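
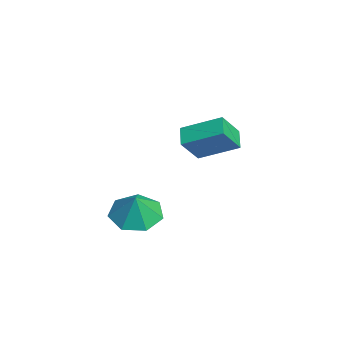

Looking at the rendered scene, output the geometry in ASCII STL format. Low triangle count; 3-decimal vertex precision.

solid 
facet normal -0.434 0.047 -0.900
outer loop
vertex 2.248 -0.901 -1.633
vertex 1.484 -1.155 -1.278
vertex 1.795 -0.339 -1.385
endloop
endfacet
facet normal 0.802 0.508 0.314
outer loop
vertex 2.248 -0.901 -1.633
vertex 1.795 -0.339 -1.385
vertex 1.936 -1.205 -0.342
endloop
endfacet
facet normal -0.434 0.048 -0.899
outer loop
vertex 1.795 -0.339 -1.385
vertex 1.484 -1.155 -1.278
vertex 1.108 -0.391 -1.056
endloop
endfacet
facet normal 0.231 0.764 0.603
outer loop
vertex 1.795 -0.339 -1.385
vertex 1.108 -0.391 -1.056
vertex 1.936 -1.205 -0.342
endloop
endfacet
facet normal -0.435 0.048 -0.899
outer loop
vertex 1.108 -0.391 -1.056
vertex 1.484 -1.155 -1.278
vertex 0.704 -1.019 -0.894
endloop
endfacet
facet normal -0.317 0.423 0.849
outer loop
vertex 1.108 -0.391 -1.056
vertex 0.704 -1.019 -0.894
vertex 1.936 -1.205 -0.342
endloop
endfacet
facet normal -0.435 0.047 -0.899
outer loop
vertex 0.704 -1.019 -0.894
vertex 1.484 -1.155 -1.278
vertex 0.888 -1.749 -1.021
endloop
endfacet
facet normal -0.427 -0.258 0.866
outer loop
vertex 0.704 -1.019 -0.894
vertex 0.888 -1.749 -1.021
vertex 1.936 -1.205 -0.342
endloop
endfacet
facet normal -0.434 0.047 -0.899
outer loop
vertex 0.888 -1.749 -1.021
vertex 1.484 -1.155 -1.278
vertex 1.52 -2.032 -1.341
endloop
endfacet
facet normal -0.018 -0.766 0.642
outer loop
vertex 0.888 -1.749 -1.021
vertex 1.52 -2.032 -1.341
vertex 1.936 -1.205 -0.342
endloop
endfacet
facet normal -0.434 0.047 -0.900
outer loop
vertex 1.52 -2.032 -1.341
vertex 1.484 -1.155 -1.278
vertex 2.126 -1.655 -1.614
endloop
endfacet
facet normal 0.603 -0.720 0.345
outer loop
vertex 1.52 -2.032 -1.341
vertex 2.126 -1.655 -1.614
vertex 1.936 -1.205 -0.342
endloop
endfacet
facet normal -0.434 0.048 -0.900
outer loop
vertex 2.126 -1.655 -1.614
vertex 1.484 -1.155 -1.278
vertex 2.248 -0.901 -1.633
endloop
endfacet
facet normal 0.968 -0.152 0.198
outer loop
vertex 2.126 -1.655 -1.614
vertex 2.248 -0.901 -1.633
vertex 1.936 -1.205 -0.342
endloop
endfacet
facet normal -0.381 0.519 -0.765
outer loop
vertex -3.071 1.274 -0.627
vertex -2.604 2.603 0.043
vertex -2.353 1.22 -1.021
endloop
endfacet
facet normal -0.300 -0.852 -0.429
outer loop
vertex -1.896 0.597 -0.103
vertex -3.071 1.274 -0.627
vertex -2.353 1.22 -1.021
endloop
endfacet
facet normal -0.381 0.519 -0.765
outer loop
vertex -2.353 1.22 -1.021
vertex -2.604 2.603 0.043
vertex -1.886 2.549 -0.351
endloop
endfacet
facet normal 0.875 -0.065 -0.480
outer loop
vertex -1.886 2.549 -0.351
vertex -1.896 0.597 -0.103
vertex -2.353 1.22 -1.021
endloop
endfacet
facet normal -0.875 0.065 0.480
outer loop
vertex -3.071 1.274 -0.627
vertex -2.147 1.98 0.961
vertex -2.604 2.603 0.043
endloop
endfacet
facet normal -0.300 -0.852 -0.429
outer loop
vertex -2.614 0.651 0.291
vertex -3.071 1.274 -0.627
vertex -1.896 0.597 -0.103
endloop
endfacet
facet normal -0.875 0.065 0.480
outer loop
vertex -2.614 0.651 0.291
vertex -2.147 1.98 0.961
vertex -3.071 1.274 -0.627
endloop
endfacet
facet normal 0.300 0.852 0.429
outer loop
vertex -2.604 2.603 0.043
vertex -2.147 1.98 0.961
vertex -1.886 2.549 -0.351
endloop
endfacet
facet normal 0.875 -0.065 -0.480
outer loop
vertex -1.429 1.926 0.567
vertex -1.896 0.597 -0.103
vertex -1.886 2.549 -0.351
endloop
endfacet
facet normal 0.300 0.852 0.429
outer loop
vertex -1.886 2.549 -0.351
vertex -2.147 1.98 0.961
vertex -1.429 1.926 0.567
endloop
endfacet
facet normal 0.381 -0.519 0.765
outer loop
vertex -1.429 1.926 0.567
vertex -2.614 0.651 0.291
vertex -1.896 0.597 -0.103
endloop
endfacet
facet normal 0.381 -0.519 0.765
outer loop
vertex -2.147 1.98 0.961
vertex -2.614 0.651 0.291
vertex -1.429 1.926 0.567
endloop
endfacet

endsolid


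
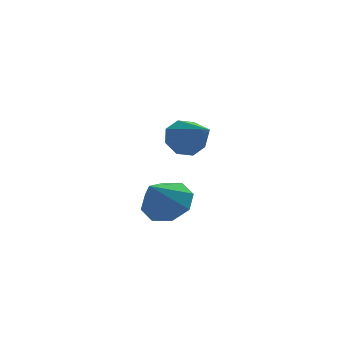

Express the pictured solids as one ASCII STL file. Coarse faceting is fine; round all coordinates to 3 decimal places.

solid 
facet normal 0.458 0.512 -0.727
outer loop
vertex -1.139 -1.993 -3.47
vertex -1.778 -2.473 -4.211
vertex -1.84 -1.565 -3.611
endloop
endfacet
facet normal 0.014 0.334 0.943
outer loop
vertex -1.139 -1.993 -3.47
vertex -1.84 -1.565 -3.611
vertex -2.562 -3.347 -2.969
endloop
endfacet
facet normal 0.459 0.511 -0.726
outer loop
vertex -1.84 -1.565 -3.611
vertex -1.778 -2.473 -4.211
vertex -2.505 -1.668 -4.104
endloop
endfacet
facet normal -0.571 0.473 0.671
outer loop
vertex -1.84 -1.565 -3.611
vertex -2.505 -1.668 -4.104
vertex -2.562 -3.347 -2.969
endloop
endfacet
facet normal 0.459 0.511 -0.726
outer loop
vertex -2.505 -1.668 -4.104
vertex -1.778 -2.473 -4.211
vertex -2.744 -2.243 -4.66
endloop
endfacet
facet normal -0.958 0.183 0.222
outer loop
vertex -2.505 -1.668 -4.104
vertex -2.744 -2.243 -4.66
vertex -2.562 -3.347 -2.969
endloop
endfacet
facet normal 0.459 0.512 -0.726
outer loop
vertex -2.744 -2.243 -4.66
vertex -1.778 -2.473 -4.211
vertex -2.417 -2.952 -4.953
endloop
endfacet
facet normal -0.920 -0.366 -0.140
outer loop
vertex -2.744 -2.243 -4.66
vertex -2.417 -2.952 -4.953
vertex -2.562 -3.347 -2.969
endloop
endfacet
facet normal 0.460 0.512 -0.726
outer loop
vertex -2.417 -2.952 -4.953
vertex -1.778 -2.473 -4.211
vertex -1.715 -3.381 -4.811
endloop
endfacet
facet normal -0.480 -0.853 -0.205
outer loop
vertex -2.417 -2.952 -4.953
vertex -1.715 -3.381 -4.811
vertex -2.562 -3.347 -2.969
endloop
endfacet
facet normal 0.459 0.512 -0.726
outer loop
vertex -1.715 -3.381 -4.811
vertex -1.778 -2.473 -4.211
vertex -1.05 -3.277 -4.318
endloop
endfacet
facet normal 0.106 -0.992 0.067
outer loop
vertex -1.715 -3.381 -4.811
vertex -1.05 -3.277 -4.318
vertex -2.562 -3.347 -2.969
endloop
endfacet
facet normal 0.459 0.512 -0.726
outer loop
vertex -1.05 -3.277 -4.318
vertex -1.778 -2.473 -4.211
vertex -0.811 -2.702 -3.762
endloop
endfacet
facet normal 0.492 -0.702 0.515
outer loop
vertex -1.05 -3.277 -4.318
vertex -0.811 -2.702 -3.762
vertex -2.562 -3.347 -2.969
endloop
endfacet
facet normal 0.459 0.511 -0.727
outer loop
vertex -0.811 -2.702 -3.762
vertex -1.778 -2.473 -4.211
vertex -1.139 -1.993 -3.47
endloop
endfacet
facet normal 0.454 -0.152 0.878
outer loop
vertex -0.811 -2.702 -3.762
vertex -1.139 -1.993 -3.47
vertex -2.562 -3.347 -2.969
endloop
endfacet
facet normal -0.320 0.807 -0.496
outer loop
vertex 0.443 2.538 -3.412
vertex -0.351 2.554 -2.873
vertex 0.524 2.943 -2.805
endloop
endfacet
facet normal 0.992 -0.108 -0.060
outer loop
vertex 0.443 2.538 -3.412
vertex 0.524 2.943 -2.805
vertex 0.351 0.786 -1.787
endloop
endfacet
facet normal -0.320 0.807 -0.495
outer loop
vertex 0.524 2.943 -2.805
vertex -0.351 2.554 -2.873
vertex 0.092 3.12 -2.237
endloop
endfacet
facet normal 0.809 0.197 0.554
outer loop
vertex 0.524 2.943 -2.805
vertex 0.092 3.12 -2.237
vertex 0.351 0.786 -1.787
endloop
endfacet
facet normal -0.319 0.807 -0.496
outer loop
vertex 0.092 3.12 -2.237
vertex -0.351 2.554 -2.873
vertex -0.599 2.966 -2.043
endloop
endfacet
facet normal 0.221 0.208 0.953
outer loop
vertex 0.092 3.12 -2.237
vertex -0.599 2.966 -2.043
vertex 0.351 0.786 -1.787
endloop
endfacet
facet normal -0.321 0.807 -0.496
outer loop
vertex -0.599 2.966 -2.043
vertex -0.351 2.554 -2.873
vertex -1.145 2.57 -2.334
endloop
endfacet
facet normal -0.424 -0.079 0.902
outer loop
vertex -0.599 2.966 -2.043
vertex -1.145 2.57 -2.334
vertex 0.351 0.786 -1.787
endloop
endfacet
facet normal -0.321 0.807 -0.496
outer loop
vertex -1.145 2.57 -2.334
vertex -0.351 2.554 -2.873
vertex -1.226 2.164 -2.942
endloop
endfacet
facet normal -0.752 -0.498 0.433
outer loop
vertex -1.145 2.57 -2.334
vertex -1.226 2.164 -2.942
vertex 0.351 0.786 -1.787
endloop
endfacet
facet normal -0.321 0.807 -0.496
outer loop
vertex -1.226 2.164 -2.942
vertex -0.351 2.554 -2.873
vertex -0.794 1.987 -3.509
endloop
endfacet
facet normal -0.568 -0.803 -0.182
outer loop
vertex -1.226 2.164 -2.942
vertex -0.794 1.987 -3.509
vertex 0.351 0.786 -1.787
endloop
endfacet
facet normal -0.321 0.807 -0.496
outer loop
vertex -0.794 1.987 -3.509
vertex -0.351 2.554 -2.873
vertex -0.102 2.142 -3.704
endloop
endfacet
facet normal 0.019 -0.814 -0.580
outer loop
vertex -0.794 1.987 -3.509
vertex -0.102 2.142 -3.704
vertex 0.351 0.786 -1.787
endloop
endfacet
facet normal -0.321 0.807 -0.496
outer loop
vertex -0.102 2.142 -3.704
vertex -0.351 2.554 -2.873
vertex 0.443 2.538 -3.412
endloop
endfacet
facet normal 0.666 -0.526 -0.529
outer loop
vertex -0.102 2.142 -3.704
vertex 0.443 2.538 -3.412
vertex 0.351 0.786 -1.787
endloop
endfacet

endsolid


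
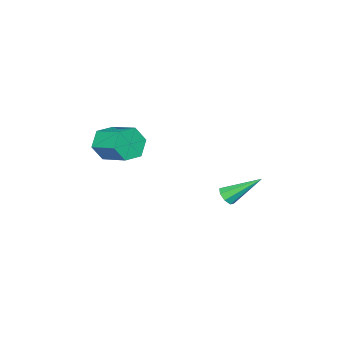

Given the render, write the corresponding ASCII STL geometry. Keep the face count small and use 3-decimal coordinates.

solid 
facet normal -0.108 -0.921 -0.375
outer loop
vertex 3.312 -3.803 0.292
vertex 2.794 -3.985 0.888
vertex 2.519 -3.67 0.194
endloop
endfacet
facet normal 0.173 0.353 -0.919
outer loop
vertex 3.312 -3.803 0.292
vertex 2.519 -3.67 0.194
vertex 3.463 -2.514 0.816
endloop
endfacet
facet normal 0.173 0.353 -0.919
outer loop
vertex 3.463 -2.514 0.816
vertex 2.519 -3.67 0.194
vertex 2.671 -2.381 0.718
endloop
endfacet
facet normal 0.108 0.921 0.374
outer loop
vertex 3.463 -2.514 0.816
vertex 2.671 -2.381 0.718
vertex 2.946 -2.695 1.412
endloop
endfacet
facet normal -0.108 -0.921 -0.375
outer loop
vertex 2.519 -3.67 0.194
vertex 2.794 -3.985 0.888
vertex 2.001 -3.852 0.79
endloop
endfacet
facet normal -0.761 0.319 -0.564
outer loop
vertex 2.519 -3.67 0.194
vertex 2.001 -3.852 0.79
vertex 2.671 -2.381 0.718
endloop
endfacet
facet normal -0.761 0.319 -0.565
outer loop
vertex 2.671 -2.381 0.718
vertex 2.001 -3.852 0.79
vertex 2.153 -2.562 1.314
endloop
endfacet
facet normal 0.108 0.921 0.374
outer loop
vertex 2.671 -2.381 0.718
vertex 2.153 -2.562 1.314
vertex 2.946 -2.695 1.412
endloop
endfacet
facet normal -0.108 -0.921 -0.374
outer loop
vertex 2.001 -3.852 0.79
vertex 2.794 -3.985 0.888
vertex 2.277 -4.166 1.484
endloop
endfacet
facet normal -0.934 -0.034 0.356
outer loop
vertex 2.001 -3.852 0.79
vertex 2.277 -4.166 1.484
vertex 2.153 -2.562 1.314
endloop
endfacet
facet normal -0.934 -0.035 0.355
outer loop
vertex 2.153 -2.562 1.314
vertex 2.277 -4.166 1.484
vertex 2.428 -2.877 2.008
endloop
endfacet
facet normal 0.108 0.921 0.375
outer loop
vertex 2.153 -2.562 1.314
vertex 2.428 -2.877 2.008
vertex 2.946 -2.695 1.412
endloop
endfacet
facet normal -0.108 -0.921 -0.374
outer loop
vertex 2.277 -4.166 1.484
vertex 2.794 -3.985 0.888
vertex 3.069 -4.299 1.582
endloop
endfacet
facet normal -0.173 -0.353 0.919
outer loop
vertex 2.277 -4.166 1.484
vertex 3.069 -4.299 1.582
vertex 2.428 -2.877 2.008
endloop
endfacet
facet normal -0.173 -0.353 0.919
outer loop
vertex 2.428 -2.877 2.008
vertex 3.069 -4.299 1.582
vertex 3.221 -3.01 2.106
endloop
endfacet
facet normal 0.108 0.921 0.375
outer loop
vertex 2.428 -2.877 2.008
vertex 3.221 -3.01 2.106
vertex 2.946 -2.695 1.412
endloop
endfacet
facet normal -0.108 -0.921 -0.374
outer loop
vertex 3.069 -4.299 1.582
vertex 2.794 -3.985 0.888
vertex 3.587 -4.118 0.986
endloop
endfacet
facet normal 0.761 -0.319 0.565
outer loop
vertex 3.069 -4.299 1.582
vertex 3.587 -4.118 0.986
vertex 3.221 -3.01 2.106
endloop
endfacet
facet normal 0.761 -0.319 0.564
outer loop
vertex 3.221 -3.01 2.106
vertex 3.587 -4.118 0.986
vertex 3.739 -2.828 1.51
endloop
endfacet
facet normal 0.108 0.921 0.375
outer loop
vertex 3.221 -3.01 2.106
vertex 3.739 -2.828 1.51
vertex 2.946 -2.695 1.412
endloop
endfacet
facet normal -0.108 -0.921 -0.375
outer loop
vertex 3.587 -4.118 0.986
vertex 2.794 -3.985 0.888
vertex 3.312 -3.803 0.292
endloop
endfacet
facet normal 0.934 0.034 -0.355
outer loop
vertex 3.587 -4.118 0.986
vertex 3.312 -3.803 0.292
vertex 3.739 -2.828 1.51
endloop
endfacet
facet normal 0.934 0.035 -0.356
outer loop
vertex 3.739 -2.828 1.51
vertex 3.312 -3.803 0.292
vertex 3.463 -2.514 0.816
endloop
endfacet
facet normal 0.108 0.921 0.374
outer loop
vertex 3.739 -2.828 1.51
vertex 3.463 -2.514 0.816
vertex 2.946 -2.695 1.412
endloop
endfacet
facet normal 0.427 -0.655 -0.623
outer loop
vertex -1.911 -1.515 -4.13
vertex -2.151 -1.889 -3.901
vertex -2.252 -1.588 -4.287
endloop
endfacet
facet normal 0.041 0.869 -0.492
outer loop
vertex -1.911 -1.515 -4.13
vertex -2.252 -1.588 -4.287
vertex -2.929 -0.691 -2.759
endloop
endfacet
facet normal 0.427 -0.656 -0.623
outer loop
vertex -2.252 -1.588 -4.287
vertex -2.151 -1.889 -3.901
vertex -2.534 -1.837 -4.218
endloop
endfacet
facet normal -0.613 0.532 -0.584
outer loop
vertex -2.252 -1.588 -4.287
vertex -2.534 -1.837 -4.218
vertex -2.929 -0.691 -2.759
endloop
endfacet
facet normal 0.427 -0.655 -0.624
outer loop
vertex -2.534 -1.837 -4.218
vertex -2.151 -1.889 -3.901
vertex -2.591 -2.117 -3.963
endloop
endfacet
facet normal -0.970 -0.024 -0.243
outer loop
vertex -2.534 -1.837 -4.218
vertex -2.591 -2.117 -3.963
vertex -2.929 -0.691 -2.759
endloop
endfacet
facet normal 0.427 -0.654 -0.625
outer loop
vertex -2.591 -2.117 -3.963
vertex -2.151 -1.889 -3.901
vertex -2.39 -2.264 -3.672
endloop
endfacet
facet normal -0.819 -0.471 0.328
outer loop
vertex -2.591 -2.117 -3.963
vertex -2.39 -2.264 -3.672
vertex -2.929 -0.691 -2.759
endloop
endfacet
facet normal 0.426 -0.654 -0.626
outer loop
vertex -2.39 -2.264 -3.672
vertex -2.151 -1.889 -3.901
vertex -2.049 -2.191 -3.516
endloop
endfacet
facet normal -0.248 -0.548 0.799
outer loop
vertex -2.39 -2.264 -3.672
vertex -2.049 -2.191 -3.516
vertex -2.929 -0.691 -2.759
endloop
endfacet
facet normal 0.426 -0.653 -0.626
outer loop
vertex -2.049 -2.191 -3.516
vertex -2.151 -1.889 -3.901
vertex -1.767 -1.941 -3.585
endloop
endfacet
facet normal 0.405 -0.211 0.890
outer loop
vertex -2.049 -2.191 -3.516
vertex -1.767 -1.941 -3.585
vertex -2.929 -0.691 -2.759
endloop
endfacet
facet normal 0.424 -0.657 -0.624
outer loop
vertex -1.767 -1.941 -3.585
vertex -2.151 -1.889 -3.901
vertex -1.71 -1.662 -3.84
endloop
endfacet
facet normal 0.762 0.346 0.548
outer loop
vertex -1.767 -1.941 -3.585
vertex -1.71 -1.662 -3.84
vertex -2.929 -0.691 -2.759
endloop
endfacet
facet normal 0.424 -0.655 -0.626
outer loop
vertex -1.71 -1.662 -3.84
vertex -2.151 -1.889 -3.901
vertex -1.911 -1.515 -4.13
endloop
endfacet
facet normal 0.611 0.791 -0.022
outer loop
vertex -1.71 -1.662 -3.84
vertex -1.911 -1.515 -4.13
vertex -2.929 -0.691 -2.759
endloop
endfacet

endsolid


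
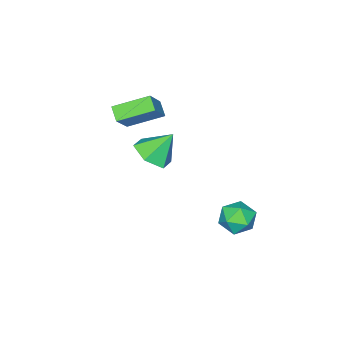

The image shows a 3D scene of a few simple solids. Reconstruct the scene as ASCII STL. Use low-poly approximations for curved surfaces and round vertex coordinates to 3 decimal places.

solid 
facet normal -0.546 0.219 0.808
outer loop
vertex -2.897 4.234 -2.593
vertex -2.923 3.286 -2.354
vertex -2.201 3.855 -2.02
endloop
endfacet
facet normal -0.113 0.760 0.640
outer loop
vertex -2.897 4.234 -2.593
vertex -2.201 3.855 -2.02
vertex -1.962 4.486 -2.727
endloop
endfacet
facet normal -0.264 0.964 -0.026
outer loop
vertex -2.897 4.234 -2.593
vertex -1.962 4.486 -2.727
vertex -2.536 4.308 -3.499
endloop
endfacet
facet normal -0.791 0.548 -0.270
outer loop
vertex -2.897 4.234 -2.593
vertex -2.536 4.308 -3.499
vertex -3.13 3.565 -3.268
endloop
endfacet
facet normal -0.965 0.088 0.246
outer loop
vertex -2.897 4.234 -2.593
vertex -3.13 3.565 -3.268
vertex -2.923 3.286 -2.354
endloop
endfacet
facet normal 0.558 0.517 0.650
outer loop
vertex -1.962 4.486 -2.727
vertex -2.201 3.855 -2.02
vertex -1.41 3.695 -2.572
endloop
endfacet
facet normal -0.144 -0.359 0.922
outer loop
vertex -2.201 3.855 -2.02
vertex -2.923 3.286 -2.354
vertex -2.004 2.952 -2.341
endloop
endfacet
facet normal -0.821 -0.571 0.012
outer loop
vertex -2.923 3.286 -2.354
vertex -3.13 3.565 -3.268
vertex -2.578 2.774 -3.113
endloop
endfacet
facet normal -0.539 0.175 -0.824
outer loop
vertex -3.13 3.565 -3.268
vertex -2.536 4.308 -3.499
vertex -2.339 3.405 -3.82
endloop
endfacet
facet normal 0.314 0.847 -0.429
outer loop
vertex -2.536 4.308 -3.499
vertex -1.962 4.486 -2.727
vertex -1.617 3.974 -3.486
endloop
endfacet
facet normal 0.791 -0.548 0.270
outer loop
vertex -1.643 3.026 -3.247
vertex -1.41 3.695 -2.572
vertex -2.004 2.952 -2.341
endloop
endfacet
facet normal 0.264 -0.964 0.026
outer loop
vertex -1.643 3.026 -3.247
vertex -2.004 2.952 -2.341
vertex -2.578 2.774 -3.113
endloop
endfacet
facet normal 0.113 -0.760 -0.640
outer loop
vertex -1.643 3.026 -3.247
vertex -2.578 2.774 -3.113
vertex -2.339 3.405 -3.82
endloop
endfacet
facet normal 0.546 -0.219 -0.808
outer loop
vertex -1.643 3.026 -3.247
vertex -2.339 3.405 -3.82
vertex -1.617 3.974 -3.486
endloop
endfacet
facet normal 0.965 -0.088 -0.246
outer loop
vertex -1.643 3.026 -3.247
vertex -1.617 3.974 -3.486
vertex -1.41 3.695 -2.572
endloop
endfacet
facet normal 0.539 -0.175 0.824
outer loop
vertex -2.004 2.952 -2.341
vertex -1.41 3.695 -2.572
vertex -2.201 3.855 -2.02
endloop
endfacet
facet normal -0.314 -0.847 0.429
outer loop
vertex -2.578 2.774 -3.113
vertex -2.004 2.952 -2.341
vertex -2.923 3.286 -2.354
endloop
endfacet
facet normal -0.558 -0.517 -0.650
outer loop
vertex -2.339 3.405 -3.82
vertex -2.578 2.774 -3.113
vertex -3.13 3.565 -3.268
endloop
endfacet
facet normal 0.144 0.359 -0.922
outer loop
vertex -1.617 3.974 -3.486
vertex -2.339 3.405 -3.82
vertex -2.536 4.308 -3.499
endloop
endfacet
facet normal 0.821 0.571 -0.012
outer loop
vertex -1.41 3.695 -2.572
vertex -1.617 3.974 -3.486
vertex -1.962 4.486 -2.727
endloop
endfacet
facet normal 0.436 -0.402 -0.805
outer loop
vertex 0.566 -0.132 1.998
vertex -0.035 0.462 1.375
vertex 0.897 0.819 1.702
endloop
endfacet
facet normal 0.512 0.088 0.855
outer loop
vertex 0.566 -0.132 1.998
vertex 0.897 0.819 1.702
vertex -0.725 1.098 2.645
endloop
endfacet
facet normal 0.437 -0.403 -0.804
outer loop
vertex 0.897 0.819 1.702
vertex -0.035 0.462 1.375
vertex 0.296 1.413 1.078
endloop
endfacet
facet normal 0.384 0.825 0.416
outer loop
vertex 0.897 0.819 1.702
vertex 0.296 1.413 1.078
vertex -0.725 1.098 2.645
endloop
endfacet
facet normal 0.437 -0.403 -0.804
outer loop
vertex 0.296 1.413 1.078
vertex -0.035 0.462 1.375
vertex -0.635 1.056 0.751
endloop
endfacet
facet normal -0.346 0.937 -0.037
outer loop
vertex 0.296 1.413 1.078
vertex -0.635 1.056 0.751
vertex -0.725 1.098 2.645
endloop
endfacet
facet normal 0.438 -0.403 -0.804
outer loop
vertex -0.635 1.056 0.751
vertex -0.035 0.462 1.375
vertex -0.966 0.105 1.047
endloop
endfacet
facet normal -0.948 0.314 -0.052
outer loop
vertex -0.635 1.056 0.751
vertex -0.966 0.105 1.047
vertex -0.725 1.098 2.645
endloop
endfacet
facet normal 0.438 -0.403 -0.804
outer loop
vertex -0.966 0.105 1.047
vertex -0.035 0.462 1.375
vertex -0.366 -0.489 1.671
endloop
endfacet
facet normal -0.820 -0.423 0.386
outer loop
vertex -0.966 0.105 1.047
vertex -0.366 -0.489 1.671
vertex -0.725 1.098 2.645
endloop
endfacet
facet normal 0.436 -0.402 -0.805
outer loop
vertex -0.366 -0.489 1.671
vertex -0.035 0.462 1.375
vertex 0.566 -0.132 1.998
endloop
endfacet
facet normal -0.089 -0.536 0.840
outer loop
vertex -0.366 -0.489 1.671
vertex 0.566 -0.132 1.998
vertex -0.725 1.098 2.645
endloop
endfacet
facet normal -0.640 -0.236 -0.731
outer loop
vertex -2.651 -1.375 2.452
vertex -2.306 -0.765 1.953
vertex -1.419 -2.624 1.776
endloop
endfacet
facet normal -0.401 -0.709 0.580
outer loop
vertex -0.254 -2.195 3.107
vertex -2.651 -1.375 2.452
vertex -1.419 -2.624 1.776
endloop
endfacet
facet normal -0.640 -0.236 -0.731
outer loop
vertex -1.419 -2.624 1.776
vertex -2.306 -0.765 1.953
vertex -1.074 -2.014 1.277
endloop
endfacet
facet normal 0.655 -0.665 -0.359
outer loop
vertex -1.074 -2.014 1.277
vertex -0.254 -2.195 3.107
vertex -1.419 -2.624 1.776
endloop
endfacet
facet normal -0.655 0.665 0.359
outer loop
vertex -2.651 -1.375 2.452
vertex -1.141 -0.336 3.284
vertex -2.306 -0.765 1.953
endloop
endfacet
facet normal -0.401 -0.709 0.580
outer loop
vertex -1.486 -0.946 3.783
vertex -2.651 -1.375 2.452
vertex -0.254 -2.195 3.107
endloop
endfacet
facet normal -0.655 0.665 0.359
outer loop
vertex -1.486 -0.946 3.783
vertex -1.141 -0.336 3.284
vertex -2.651 -1.375 2.452
endloop
endfacet
facet normal 0.401 0.709 -0.580
outer loop
vertex -2.306 -0.765 1.953
vertex -1.141 -0.336 3.284
vertex -1.074 -2.014 1.277
endloop
endfacet
facet normal 0.655 -0.665 -0.359
outer loop
vertex 0.091 -1.585 2.608
vertex -0.254 -2.195 3.107
vertex -1.074 -2.014 1.277
endloop
endfacet
facet normal 0.401 0.709 -0.580
outer loop
vertex -1.074 -2.014 1.277
vertex -1.141 -0.336 3.284
vertex 0.091 -1.585 2.608
endloop
endfacet
facet normal 0.640 0.236 0.731
outer loop
vertex 0.091 -1.585 2.608
vertex -1.486 -0.946 3.783
vertex -0.254 -2.195 3.107
endloop
endfacet
facet normal 0.640 0.236 0.731
outer loop
vertex -1.141 -0.336 3.284
vertex -1.486 -0.946 3.783
vertex 0.091 -1.585 2.608
endloop
endfacet

endsolid


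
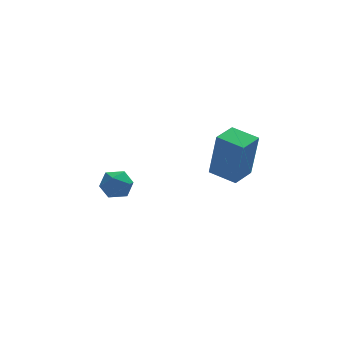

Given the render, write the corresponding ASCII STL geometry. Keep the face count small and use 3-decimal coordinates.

solid 
facet normal 0.146 0.725 0.673
outer loop
vertex -2.221 4.12 0.256
vertex -2.763 3.867 0.646
vertex -2.099 3.628 0.76
endloop
endfacet
facet normal 0.758 0.549 0.352
outer loop
vertex -2.221 4.12 0.256
vertex -2.099 3.628 0.76
vertex -1.77 3.58 0.126
endloop
endfacet
facet normal 0.676 0.649 -0.348
outer loop
vertex -2.221 4.12 0.256
vertex -1.77 3.58 0.126
vertex -2.231 3.79 -0.378
endloop
endfacet
facet normal 0.014 0.887 -0.462
outer loop
vertex -2.221 4.12 0.256
vertex -2.231 3.79 -0.378
vertex -2.845 3.967 -0.057
endloop
endfacet
facet normal -0.314 0.934 0.170
outer loop
vertex -2.221 4.12 0.256
vertex -2.845 3.967 -0.057
vertex -2.763 3.867 0.646
endloop
endfacet
facet normal 0.873 -0.148 0.464
outer loop
vertex -1.77 3.58 0.126
vertex -2.099 3.628 0.76
vertex -2.035 2.993 0.437
endloop
endfacet
facet normal -0.119 0.139 0.983
outer loop
vertex -2.099 3.628 0.76
vertex -2.763 3.867 0.646
vertex -2.649 3.17 0.758
endloop
endfacet
facet normal -0.862 0.478 0.169
outer loop
vertex -2.763 3.867 0.646
vertex -2.845 3.967 -0.057
vertex -3.11 3.38 0.254
endloop
endfacet
facet normal -0.331 0.401 -0.854
outer loop
vertex -2.845 3.967 -0.057
vertex -2.231 3.79 -0.378
vertex -2.781 3.332 -0.38
endloop
endfacet
facet normal 0.741 0.013 -0.672
outer loop
vertex -2.231 3.79 -0.378
vertex -1.77 3.58 0.126
vertex -2.117 3.093 -0.266
endloop
endfacet
facet normal -0.014 -0.887 0.462
outer loop
vertex -2.659 2.84 0.124
vertex -2.035 2.993 0.437
vertex -2.649 3.17 0.758
endloop
endfacet
facet normal -0.676 -0.649 0.348
outer loop
vertex -2.659 2.84 0.124
vertex -2.649 3.17 0.758
vertex -3.11 3.38 0.254
endloop
endfacet
facet normal -0.758 -0.549 -0.352
outer loop
vertex -2.659 2.84 0.124
vertex -3.11 3.38 0.254
vertex -2.781 3.332 -0.38
endloop
endfacet
facet normal -0.146 -0.725 -0.673
outer loop
vertex -2.659 2.84 0.124
vertex -2.781 3.332 -0.38
vertex -2.117 3.093 -0.266
endloop
endfacet
facet normal 0.314 -0.934 -0.170
outer loop
vertex -2.659 2.84 0.124
vertex -2.117 3.093 -0.266
vertex -2.035 2.993 0.437
endloop
endfacet
facet normal 0.331 -0.401 0.854
outer loop
vertex -2.649 3.17 0.758
vertex -2.035 2.993 0.437
vertex -2.099 3.628 0.76
endloop
endfacet
facet normal -0.741 -0.013 0.672
outer loop
vertex -3.11 3.38 0.254
vertex -2.649 3.17 0.758
vertex -2.763 3.867 0.646
endloop
endfacet
facet normal -0.873 0.148 -0.464
outer loop
vertex -2.781 3.332 -0.38
vertex -3.11 3.38 0.254
vertex -2.845 3.967 -0.057
endloop
endfacet
facet normal 0.119 -0.139 -0.983
outer loop
vertex -2.117 3.093 -0.266
vertex -2.781 3.332 -0.38
vertex -2.231 3.79 -0.378
endloop
endfacet
facet normal 0.862 -0.478 -0.169
outer loop
vertex -2.035 2.993 0.437
vertex -2.117 3.093 -0.266
vertex -1.77 3.58 0.126
endloop
endfacet
facet normal -0.742 -0.670 0.000
outer loop
vertex 0.871 -1.884 4.827
vertex 0.136 -1.07 5.0
vertex 0.674 -1.666 2.96
endloop
endfacet
facet normal 0.661 -0.734 -0.155
outer loop
vertex 1.424 -0.99 2.96
vertex 0.871 -1.884 4.827
vertex 0.674 -1.666 2.96
endloop
endfacet
facet normal -0.742 -0.670 0.000
outer loop
vertex 0.674 -1.666 2.96
vertex 0.136 -1.07 5.0
vertex -0.061 -0.852 3.133
endloop
endfacet
facet normal -0.104 0.116 -0.988
outer loop
vertex -0.061 -0.852 3.133
vertex 1.424 -0.99 2.96
vertex 0.674 -1.666 2.96
endloop
endfacet
facet normal 0.104 -0.116 0.988
outer loop
vertex 0.871 -1.884 4.827
vertex 0.886 -0.394 5.0
vertex 0.136 -1.07 5.0
endloop
endfacet
facet normal 0.661 -0.734 -0.155
outer loop
vertex 1.621 -1.208 4.827
vertex 0.871 -1.884 4.827
vertex 1.424 -0.99 2.96
endloop
endfacet
facet normal 0.104 -0.116 0.988
outer loop
vertex 1.621 -1.208 4.827
vertex 0.886 -0.394 5.0
vertex 0.871 -1.884 4.827
endloop
endfacet
facet normal -0.661 0.734 0.155
outer loop
vertex 0.136 -1.07 5.0
vertex 0.886 -0.394 5.0
vertex -0.061 -0.852 3.133
endloop
endfacet
facet normal -0.104 0.116 -0.988
outer loop
vertex 0.689 -0.176 3.133
vertex 1.424 -0.99 2.96
vertex -0.061 -0.852 3.133
endloop
endfacet
facet normal -0.661 0.734 0.155
outer loop
vertex -0.061 -0.852 3.133
vertex 0.886 -0.394 5.0
vertex 0.689 -0.176 3.133
endloop
endfacet
facet normal 0.742 0.670 -0.000
outer loop
vertex 0.689 -0.176 3.133
vertex 1.621 -1.208 4.827
vertex 1.424 -0.99 2.96
endloop
endfacet
facet normal 0.742 0.670 -0.000
outer loop
vertex 0.886 -0.394 5.0
vertex 1.621 -1.208 4.827
vertex 0.689 -0.176 3.133
endloop
endfacet

endsolid


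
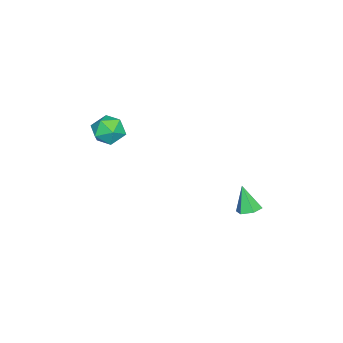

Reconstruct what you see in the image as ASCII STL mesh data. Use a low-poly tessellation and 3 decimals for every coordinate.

solid 
facet normal -0.783 0.219 0.582
outer loop
vertex 1.64 -3.434 2.086
vertex 1.917 -4.278 2.777
vertex 2.335 -3.248 2.951
endloop
endfacet
facet normal -0.535 0.805 0.257
outer loop
vertex 1.64 -3.434 2.086
vertex 2.335 -3.248 2.951
vertex 2.549 -2.785 1.948
endloop
endfacet
facet normal -0.564 0.694 -0.448
outer loop
vertex 1.64 -3.434 2.086
vertex 2.549 -2.785 1.948
vertex 2.263 -3.529 1.154
endloop
endfacet
facet normal -0.829 0.041 -0.558
outer loop
vertex 1.64 -3.434 2.086
vertex 2.263 -3.529 1.154
vertex 1.873 -4.452 1.666
endloop
endfacet
facet normal -0.964 -0.253 0.078
outer loop
vertex 1.64 -3.434 2.086
vertex 1.873 -4.452 1.666
vertex 1.917 -4.278 2.777
endloop
endfacet
facet normal 0.149 0.885 0.441
outer loop
vertex 2.549 -2.785 1.948
vertex 2.335 -3.248 2.951
vertex 3.387 -3.228 2.554
endloop
endfacet
facet normal -0.251 -0.061 0.966
outer loop
vertex 2.335 -3.248 2.951
vertex 1.917 -4.278 2.777
vertex 2.997 -4.151 3.066
endloop
endfacet
facet normal -0.545 -0.825 0.151
outer loop
vertex 1.917 -4.278 2.777
vertex 1.873 -4.452 1.666
vertex 2.711 -4.895 2.272
endloop
endfacet
facet normal -0.325 -0.350 -0.879
outer loop
vertex 1.873 -4.452 1.666
vertex 2.263 -3.529 1.154
vertex 2.925 -4.432 1.269
endloop
endfacet
facet normal 0.104 0.707 -0.700
outer loop
vertex 2.263 -3.529 1.154
vertex 2.549 -2.785 1.948
vertex 3.343 -3.402 1.443
endloop
endfacet
facet normal 0.829 -0.041 0.558
outer loop
vertex 3.62 -4.246 2.134
vertex 3.387 -3.228 2.554
vertex 2.997 -4.151 3.066
endloop
endfacet
facet normal 0.564 -0.694 0.448
outer loop
vertex 3.62 -4.246 2.134
vertex 2.997 -4.151 3.066
vertex 2.711 -4.895 2.272
endloop
endfacet
facet normal 0.535 -0.805 -0.257
outer loop
vertex 3.62 -4.246 2.134
vertex 2.711 -4.895 2.272
vertex 2.925 -4.432 1.269
endloop
endfacet
facet normal 0.783 -0.219 -0.582
outer loop
vertex 3.62 -4.246 2.134
vertex 2.925 -4.432 1.269
vertex 3.343 -3.402 1.443
endloop
endfacet
facet normal 0.964 0.253 -0.078
outer loop
vertex 3.62 -4.246 2.134
vertex 3.343 -3.402 1.443
vertex 3.387 -3.228 2.554
endloop
endfacet
facet normal 0.325 0.350 0.879
outer loop
vertex 2.997 -4.151 3.066
vertex 3.387 -3.228 2.554
vertex 2.335 -3.248 2.951
endloop
endfacet
facet normal -0.104 -0.707 0.700
outer loop
vertex 2.711 -4.895 2.272
vertex 2.997 -4.151 3.066
vertex 1.917 -4.278 2.777
endloop
endfacet
facet normal -0.149 -0.885 -0.441
outer loop
vertex 2.925 -4.432 1.269
vertex 2.711 -4.895 2.272
vertex 1.873 -4.452 1.666
endloop
endfacet
facet normal 0.251 0.061 -0.966
outer loop
vertex 3.343 -3.402 1.443
vertex 2.925 -4.432 1.269
vertex 2.263 -3.529 1.154
endloop
endfacet
facet normal 0.545 0.825 -0.151
outer loop
vertex 3.387 -3.228 2.554
vertex 3.343 -3.402 1.443
vertex 2.549 -2.785 1.948
endloop
endfacet
facet normal 0.213 0.333 -0.919
outer loop
vertex 1.171 3.657 -4.259
vertex 0.433 3.931 -4.331
vertex 0.999 4.394 -4.032
endloop
endfacet
facet normal 0.815 0.012 0.579
outer loop
vertex 1.171 3.657 -4.259
vertex 0.999 4.394 -4.032
vertex 0.047 3.329 -2.669
endloop
endfacet
facet normal 0.214 0.332 -0.919
outer loop
vertex 0.999 4.394 -4.032
vertex 0.433 3.931 -4.331
vertex 0.261 4.668 -4.105
endloop
endfacet
facet normal 0.193 0.703 0.684
outer loop
vertex 0.999 4.394 -4.032
vertex 0.261 4.668 -4.105
vertex 0.047 3.329 -2.669
endloop
endfacet
facet normal 0.214 0.332 -0.919
outer loop
vertex 0.261 4.668 -4.105
vertex 0.433 3.931 -4.331
vertex -0.304 4.204 -4.404
endloop
endfacet
facet normal -0.698 0.573 0.430
outer loop
vertex 0.261 4.668 -4.105
vertex -0.304 4.204 -4.404
vertex 0.047 3.329 -2.669
endloop
endfacet
facet normal 0.214 0.333 -0.918
outer loop
vertex -0.304 4.204 -4.404
vertex 0.433 3.931 -4.331
vertex -0.132 3.467 -4.631
endloop
endfacet
facet normal -0.966 -0.247 0.071
outer loop
vertex -0.304 4.204 -4.404
vertex -0.132 3.467 -4.631
vertex 0.047 3.329 -2.669
endloop
endfacet
facet normal 0.214 0.333 -0.918
outer loop
vertex -0.132 3.467 -4.631
vertex 0.433 3.931 -4.331
vertex 0.605 3.194 -4.558
endloop
endfacet
facet normal -0.344 -0.938 -0.035
outer loop
vertex -0.132 3.467 -4.631
vertex 0.605 3.194 -4.558
vertex 0.047 3.329 -2.669
endloop
endfacet
facet normal 0.213 0.333 -0.919
outer loop
vertex 0.605 3.194 -4.558
vertex 0.433 3.931 -4.331
vertex 1.171 3.657 -4.259
endloop
endfacet
facet normal 0.546 -0.809 0.219
outer loop
vertex 0.605 3.194 -4.558
vertex 1.171 3.657 -4.259
vertex 0.047 3.329 -2.669
endloop
endfacet

endsolid


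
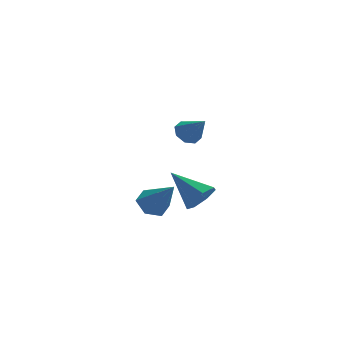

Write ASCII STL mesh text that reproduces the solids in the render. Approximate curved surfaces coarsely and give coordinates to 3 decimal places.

solid 
facet normal -0.289 0.594 -0.751
outer loop
vertex -2.331 0.78 -4.185
vertex -3.125 0.777 -3.882
vertex -2.574 1.371 -3.624
endloop
endfacet
facet normal 0.958 0.187 0.218
outer loop
vertex -2.331 0.78 -4.185
vertex -2.574 1.371 -3.624
vertex -2.515 -0.477 -2.298
endloop
endfacet
facet normal -0.290 0.595 -0.750
outer loop
vertex -2.574 1.371 -3.624
vertex -3.125 0.777 -3.882
vertex -3.368 1.367 -3.32
endloop
endfacet
facet normal 0.293 0.564 0.772
outer loop
vertex -2.574 1.371 -3.624
vertex -3.368 1.367 -3.32
vertex -2.515 -0.477 -2.298
endloop
endfacet
facet normal -0.289 0.595 -0.750
outer loop
vertex -3.368 1.367 -3.32
vertex -3.125 0.777 -3.882
vertex -3.919 0.774 -3.578
endloop
endfacet
facet normal -0.570 0.181 0.802
outer loop
vertex -3.368 1.367 -3.32
vertex -3.919 0.774 -3.578
vertex -2.515 -0.477 -2.298
endloop
endfacet
facet normal -0.290 0.594 -0.750
outer loop
vertex -3.919 0.774 -3.578
vertex -3.125 0.777 -3.882
vertex -3.676 0.184 -4.139
endloop
endfacet
facet normal -0.767 -0.579 0.276
outer loop
vertex -3.919 0.774 -3.578
vertex -3.676 0.184 -4.139
vertex -2.515 -0.477 -2.298
endloop
endfacet
facet normal -0.290 0.594 -0.750
outer loop
vertex -3.676 0.184 -4.139
vertex -3.125 0.777 -3.882
vertex -2.882 0.187 -4.443
endloop
endfacet
facet normal -0.103 -0.955 -0.278
outer loop
vertex -3.676 0.184 -4.139
vertex -2.882 0.187 -4.443
vertex -2.515 -0.477 -2.298
endloop
endfacet
facet normal -0.289 0.595 -0.750
outer loop
vertex -2.882 0.187 -4.443
vertex -3.125 0.777 -3.882
vertex -2.331 0.78 -4.185
endloop
endfacet
facet normal 0.760 -0.573 -0.307
outer loop
vertex -2.882 0.187 -4.443
vertex -2.331 0.78 -4.185
vertex -2.515 -0.477 -2.298
endloop
endfacet
facet normal -0.314 0.634 -0.707
outer loop
vertex -1.805 -1.859 1.814
vertex -2.428 -2.131 1.847
vertex -2.108 -1.62 2.163
endloop
endfacet
facet normal 0.813 0.319 0.487
outer loop
vertex -1.805 -1.859 1.814
vertex -2.108 -1.62 2.163
vertex -1.972 -3.049 2.873
endloop
endfacet
facet normal -0.314 0.634 -0.707
outer loop
vertex -2.108 -1.62 2.163
vertex -2.428 -2.131 1.847
vertex -2.598 -1.68 2.327
endloop
endfacet
facet normal 0.233 0.450 0.862
outer loop
vertex -2.108 -1.62 2.163
vertex -2.598 -1.68 2.327
vertex -1.972 -3.049 2.873
endloop
endfacet
facet normal -0.314 0.634 -0.707
outer loop
vertex -2.598 -1.68 2.327
vertex -2.428 -2.131 1.847
vertex -2.989 -2.004 2.21
endloop
endfacet
facet normal -0.409 0.170 0.896
outer loop
vertex -2.598 -1.68 2.327
vertex -2.989 -2.004 2.21
vertex -1.972 -3.049 2.873
endloop
endfacet
facet normal -0.314 0.633 -0.707
outer loop
vertex -2.989 -2.004 2.21
vertex -2.428 -2.131 1.847
vertex -3.05 -2.402 1.881
endloop
endfacet
facet normal -0.739 -0.358 0.570
outer loop
vertex -2.989 -2.004 2.21
vertex -3.05 -2.402 1.881
vertex -1.972 -3.049 2.873
endloop
endfacet
facet normal -0.315 0.633 -0.707
outer loop
vertex -3.05 -2.402 1.881
vertex -2.428 -2.131 1.847
vertex -2.747 -2.641 1.532
endloop
endfacet
facet normal -0.563 -0.823 0.075
outer loop
vertex -3.05 -2.402 1.881
vertex -2.747 -2.641 1.532
vertex -1.972 -3.049 2.873
endloop
endfacet
facet normal -0.313 0.633 -0.708
outer loop
vertex -2.747 -2.641 1.532
vertex -2.428 -2.131 1.847
vertex -2.257 -2.582 1.368
endloop
endfacet
facet normal 0.015 -0.954 -0.299
outer loop
vertex -2.747 -2.641 1.532
vertex -2.257 -2.582 1.368
vertex -1.972 -3.049 2.873
endloop
endfacet
facet normal -0.313 0.633 -0.708
outer loop
vertex -2.257 -2.582 1.368
vertex -2.428 -2.131 1.847
vertex -1.867 -2.258 1.485
endloop
endfacet
facet normal 0.660 -0.673 -0.334
outer loop
vertex -2.257 -2.582 1.368
vertex -1.867 -2.258 1.485
vertex -1.972 -3.049 2.873
endloop
endfacet
facet normal -0.314 0.633 -0.708
outer loop
vertex -1.867 -2.258 1.485
vertex -2.428 -2.131 1.847
vertex -1.805 -1.859 1.814
endloop
endfacet
facet normal 0.989 -0.147 -0.009
outer loop
vertex -1.867 -2.258 1.485
vertex -1.805 -1.859 1.814
vertex -1.972 -3.049 2.873
endloop
endfacet
facet normal 0.479 -0.702 -0.527
outer loop
vertex -1.566 -2.164 -2.336
vertex -2.017 -2.775 -1.932
vertex -2.209 -2.359 -2.66
endloop
endfacet
facet normal -0.019 0.873 -0.488
outer loop
vertex -1.566 -2.164 -2.336
vertex -2.209 -2.359 -2.66
vertex -2.963 -1.385 -0.888
endloop
endfacet
facet normal 0.478 -0.702 -0.527
outer loop
vertex -2.209 -2.359 -2.66
vertex -2.017 -2.775 -1.932
vertex -2.708 -2.867 -2.436
endloop
endfacet
facet normal -0.705 0.451 -0.548
outer loop
vertex -2.209 -2.359 -2.66
vertex -2.708 -2.867 -2.436
vertex -2.963 -1.385 -0.888
endloop
endfacet
facet normal 0.479 -0.701 -0.528
outer loop
vertex -2.708 -2.867 -2.436
vertex -2.017 -2.775 -1.932
vertex -2.686 -3.306 -1.833
endloop
endfacet
facet normal -0.992 -0.118 -0.050
outer loop
vertex -2.708 -2.867 -2.436
vertex -2.686 -3.306 -1.833
vertex -2.963 -1.385 -0.888
endloop
endfacet
facet normal 0.479 -0.702 -0.528
outer loop
vertex -2.686 -3.306 -1.833
vertex -2.017 -2.775 -1.932
vertex -2.16 -3.345 -1.304
endloop
endfacet
facet normal -0.663 -0.405 0.629
outer loop
vertex -2.686 -3.306 -1.833
vertex -2.16 -3.345 -1.304
vertex -2.963 -1.385 -0.888
endloop
endfacet
facet normal 0.478 -0.702 -0.528
outer loop
vertex -2.16 -3.345 -1.304
vertex -2.017 -2.775 -1.932
vertex -1.526 -2.955 -1.249
endloop
endfacet
facet normal 0.034 -0.194 0.980
outer loop
vertex -2.16 -3.345 -1.304
vertex -1.526 -2.955 -1.249
vertex -2.963 -1.385 -0.888
endloop
endfacet
facet normal 0.478 -0.702 -0.528
outer loop
vertex -1.526 -2.955 -1.249
vertex -2.017 -2.775 -1.932
vertex -1.262 -2.429 -1.709
endloop
endfacet
facet normal 0.574 0.356 0.737
outer loop
vertex -1.526 -2.955 -1.249
vertex -1.262 -2.429 -1.709
vertex -2.963 -1.385 -0.888
endloop
endfacet
facet normal 0.478 -0.702 -0.528
outer loop
vertex -1.262 -2.429 -1.709
vertex -2.017 -2.775 -1.932
vertex -1.566 -2.164 -2.336
endloop
endfacet
facet normal 0.550 0.831 0.084
outer loop
vertex -1.262 -2.429 -1.709
vertex -1.566 -2.164 -2.336
vertex -2.963 -1.385 -0.888
endloop
endfacet

endsolid


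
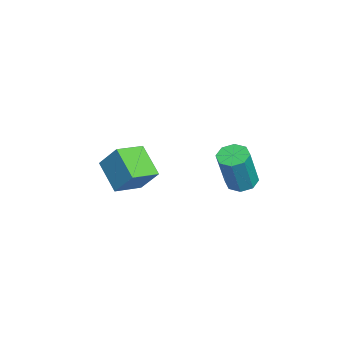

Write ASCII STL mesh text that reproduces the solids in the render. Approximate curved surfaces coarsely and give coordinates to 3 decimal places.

solid 
facet normal -0.319 0.173 -0.932
outer loop
vertex 3.059 4.156 2.369
vertex 2.361 4.187 2.614
vertex 2.905 4.68 2.519
endloop
endfacet
facet normal 0.908 0.338 -0.249
outer loop
vertex 3.059 4.156 2.369
vertex 2.905 4.68 2.519
vertex 3.756 3.781 4.4
endloop
endfacet
facet normal 0.908 0.337 -0.250
outer loop
vertex 3.756 3.781 4.4
vertex 2.905 4.68 2.519
vertex 3.603 4.305 4.55
endloop
endfacet
facet normal 0.321 -0.173 0.931
outer loop
vertex 3.756 3.781 4.4
vertex 3.603 4.305 4.55
vertex 3.059 3.813 4.646
endloop
endfacet
facet normal -0.319 0.172 -0.932
outer loop
vertex 2.905 4.68 2.519
vertex 2.361 4.187 2.614
vertex 2.433 4.916 2.724
endloop
endfacet
facet normal 0.451 0.893 0.010
outer loop
vertex 2.905 4.68 2.519
vertex 2.433 4.916 2.724
vertex 3.603 4.305 4.55
endloop
endfacet
facet normal 0.450 0.893 0.010
outer loop
vertex 3.603 4.305 4.55
vertex 2.433 4.916 2.724
vertex 3.13 4.541 4.755
endloop
endfacet
facet normal 0.319 -0.171 0.932
outer loop
vertex 3.603 4.305 4.55
vertex 3.13 4.541 4.755
vertex 3.059 3.813 4.646
endloop
endfacet
facet normal -0.321 0.172 -0.931
outer loop
vertex 2.433 4.916 2.724
vertex 2.361 4.187 2.614
vertex 1.918 4.725 2.866
endloop
endfacet
facet normal -0.271 0.926 0.264
outer loop
vertex 2.433 4.916 2.724
vertex 1.918 4.725 2.866
vertex 3.13 4.541 4.755
endloop
endfacet
facet normal -0.271 0.926 0.264
outer loop
vertex 3.13 4.541 4.755
vertex 1.918 4.725 2.866
vertex 2.616 4.35 4.897
endloop
endfacet
facet normal 0.321 -0.171 0.932
outer loop
vertex 3.13 4.541 4.755
vertex 2.616 4.35 4.897
vertex 3.059 3.813 4.646
endloop
endfacet
facet normal -0.321 0.172 -0.931
outer loop
vertex 1.918 4.725 2.866
vertex 2.361 4.187 2.614
vertex 1.664 4.219 2.86
endloop
endfacet
facet normal -0.834 0.415 0.363
outer loop
vertex 1.918 4.725 2.866
vertex 1.664 4.219 2.86
vertex 2.616 4.35 4.897
endloop
endfacet
facet normal -0.834 0.416 0.363
outer loop
vertex 2.616 4.35 4.897
vertex 1.664 4.219 2.86
vertex 2.361 3.844 4.891
endloop
endfacet
facet normal 0.319 -0.172 0.932
outer loop
vertex 2.616 4.35 4.897
vertex 2.361 3.844 4.891
vertex 3.059 3.813 4.646
endloop
endfacet
facet normal -0.321 0.173 -0.931
outer loop
vertex 1.664 4.219 2.86
vertex 2.361 4.187 2.614
vertex 1.817 3.695 2.71
endloop
endfacet
facet normal -0.908 -0.337 0.249
outer loop
vertex 1.664 4.219 2.86
vertex 1.817 3.695 2.71
vertex 2.361 3.844 4.891
endloop
endfacet
facet normal -0.907 -0.338 0.249
outer loop
vertex 2.361 3.844 4.891
vertex 1.817 3.695 2.71
vertex 2.515 3.32 4.741
endloop
endfacet
facet normal 0.319 -0.173 0.932
outer loop
vertex 2.361 3.844 4.891
vertex 2.515 3.32 4.741
vertex 3.059 3.813 4.646
endloop
endfacet
facet normal -0.319 0.171 -0.932
outer loop
vertex 1.817 3.695 2.71
vertex 2.361 4.187 2.614
vertex 2.29 3.459 2.505
endloop
endfacet
facet normal -0.450 -0.893 -0.010
outer loop
vertex 1.817 3.695 2.71
vertex 2.29 3.459 2.505
vertex 2.515 3.32 4.741
endloop
endfacet
facet normal -0.451 -0.893 -0.010
outer loop
vertex 2.515 3.32 4.741
vertex 2.29 3.459 2.505
vertex 2.987 3.084 4.536
endloop
endfacet
facet normal 0.319 -0.172 0.932
outer loop
vertex 2.515 3.32 4.741
vertex 2.987 3.084 4.536
vertex 3.059 3.813 4.646
endloop
endfacet
facet normal -0.321 0.171 -0.932
outer loop
vertex 2.29 3.459 2.505
vertex 2.361 4.187 2.614
vertex 2.804 3.65 2.363
endloop
endfacet
facet normal 0.271 -0.926 -0.264
outer loop
vertex 2.29 3.459 2.505
vertex 2.804 3.65 2.363
vertex 2.987 3.084 4.536
endloop
endfacet
facet normal 0.271 -0.926 -0.264
outer loop
vertex 2.987 3.084 4.536
vertex 2.804 3.65 2.363
vertex 3.502 3.275 4.394
endloop
endfacet
facet normal 0.321 -0.172 0.931
outer loop
vertex 2.987 3.084 4.536
vertex 3.502 3.275 4.394
vertex 3.059 3.813 4.646
endloop
endfacet
facet normal -0.319 0.172 -0.932
outer loop
vertex 2.804 3.65 2.363
vertex 2.361 4.187 2.614
vertex 3.059 4.156 2.369
endloop
endfacet
facet normal 0.834 -0.416 -0.363
outer loop
vertex 2.804 3.65 2.363
vertex 3.059 4.156 2.369
vertex 3.502 3.275 4.394
endloop
endfacet
facet normal 0.834 -0.415 -0.363
outer loop
vertex 3.502 3.275 4.394
vertex 3.059 4.156 2.369
vertex 3.756 3.781 4.4
endloop
endfacet
facet normal 0.321 -0.172 0.931
outer loop
vertex 3.502 3.275 4.394
vertex 3.756 3.781 4.4
vertex 3.059 3.813 4.646
endloop
endfacet
facet normal -0.659 0.713 -0.240
outer loop
vertex -2.683 -0.484 1.407
vertex -1.414 0.342 0.379
vertex -3.147 -1.337 0.148
endloop
endfacet
facet normal -0.694 -0.451 0.561
outer loop
vertex -2.126 -2.442 0.521
vertex -2.683 -0.484 1.407
vertex -3.147 -1.337 0.148
endloop
endfacet
facet normal -0.659 0.713 -0.240
outer loop
vertex -3.147 -1.337 0.148
vertex -1.414 0.342 0.379
vertex -1.878 -0.511 -0.88
endloop
endfacet
facet normal -0.292 -0.537 -0.792
outer loop
vertex -1.878 -0.511 -0.88
vertex -2.126 -2.442 0.521
vertex -3.147 -1.337 0.148
endloop
endfacet
facet normal 0.292 0.537 0.792
outer loop
vertex -2.683 -0.484 1.407
vertex -0.393 -0.763 0.752
vertex -1.414 0.342 0.379
endloop
endfacet
facet normal -0.694 -0.451 0.561
outer loop
vertex -1.662 -1.589 1.78
vertex -2.683 -0.484 1.407
vertex -2.126 -2.442 0.521
endloop
endfacet
facet normal 0.292 0.537 0.792
outer loop
vertex -1.662 -1.589 1.78
vertex -0.393 -0.763 0.752
vertex -2.683 -0.484 1.407
endloop
endfacet
facet normal 0.694 0.451 -0.561
outer loop
vertex -1.414 0.342 0.379
vertex -0.393 -0.763 0.752
vertex -1.878 -0.511 -0.88
endloop
endfacet
facet normal -0.292 -0.537 -0.792
outer loop
vertex -0.857 -1.616 -0.507
vertex -2.126 -2.442 0.521
vertex -1.878 -0.511 -0.88
endloop
endfacet
facet normal 0.694 0.451 -0.561
outer loop
vertex -1.878 -0.511 -0.88
vertex -0.393 -0.763 0.752
vertex -0.857 -1.616 -0.507
endloop
endfacet
facet normal 0.659 -0.713 0.240
outer loop
vertex -0.857 -1.616 -0.507
vertex -1.662 -1.589 1.78
vertex -2.126 -2.442 0.521
endloop
endfacet
facet normal 0.659 -0.713 0.240
outer loop
vertex -0.393 -0.763 0.752
vertex -1.662 -1.589 1.78
vertex -0.857 -1.616 -0.507
endloop
endfacet

endsolid


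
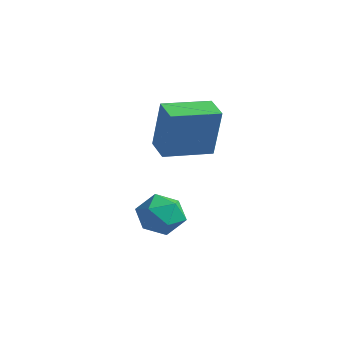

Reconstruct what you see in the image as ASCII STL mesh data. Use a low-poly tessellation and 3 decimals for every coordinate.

solid 
facet normal 0.101 0.485 0.869
outer loop
vertex -0.232 -1.501 -3.147
vertex -0.624 -2.283 -2.665
vertex 0.363 -2.228 -2.81
endloop
endfacet
facet normal 0.606 0.684 0.406
outer loop
vertex -0.232 -1.501 -3.147
vertex 0.363 -2.228 -2.81
vertex 0.521 -1.832 -3.713
endloop
endfacet
facet normal 0.283 0.943 -0.175
outer loop
vertex -0.232 -1.501 -3.147
vertex 0.521 -1.832 -3.713
vertex -0.368 -1.642 -4.127
endloop
endfacet
facet normal -0.422 0.904 -0.072
outer loop
vertex -0.232 -1.501 -3.147
vertex -0.368 -1.642 -4.127
vertex -1.076 -1.921 -3.479
endloop
endfacet
facet normal -0.535 0.621 0.573
outer loop
vertex -0.232 -1.501 -3.147
vertex -1.076 -1.921 -3.479
vertex -0.624 -2.283 -2.665
endloop
endfacet
facet normal 0.971 0.103 0.215
outer loop
vertex 0.521 -1.832 -3.713
vertex 0.363 -2.228 -2.81
vertex 0.596 -2.819 -3.581
endloop
endfacet
facet normal 0.154 -0.220 0.963
outer loop
vertex 0.363 -2.228 -2.81
vertex -0.624 -2.283 -2.665
vertex -0.112 -3.098 -2.933
endloop
endfacet
facet normal -0.875 -0.002 0.485
outer loop
vertex -0.624 -2.283 -2.665
vertex -1.076 -1.921 -3.479
vertex -1.001 -2.908 -3.347
endloop
endfacet
facet normal -0.692 0.457 -0.559
outer loop
vertex -1.076 -1.921 -3.479
vertex -0.368 -1.642 -4.127
vertex -0.843 -2.512 -4.25
endloop
endfacet
facet normal 0.449 0.521 -0.726
outer loop
vertex -0.368 -1.642 -4.127
vertex 0.521 -1.832 -3.713
vertex 0.144 -2.457 -4.395
endloop
endfacet
facet normal 0.422 -0.904 0.072
outer loop
vertex -0.248 -3.239 -3.913
vertex 0.596 -2.819 -3.581
vertex -0.112 -3.098 -2.933
endloop
endfacet
facet normal -0.283 -0.943 0.175
outer loop
vertex -0.248 -3.239 -3.913
vertex -0.112 -3.098 -2.933
vertex -1.001 -2.908 -3.347
endloop
endfacet
facet normal -0.606 -0.684 -0.406
outer loop
vertex -0.248 -3.239 -3.913
vertex -1.001 -2.908 -3.347
vertex -0.843 -2.512 -4.25
endloop
endfacet
facet normal -0.101 -0.485 -0.869
outer loop
vertex -0.248 -3.239 -3.913
vertex -0.843 -2.512 -4.25
vertex 0.144 -2.457 -4.395
endloop
endfacet
facet normal 0.535 -0.621 -0.573
outer loop
vertex -0.248 -3.239 -3.913
vertex 0.144 -2.457 -4.395
vertex 0.596 -2.819 -3.581
endloop
endfacet
facet normal 0.692 -0.457 0.559
outer loop
vertex -0.112 -3.098 -2.933
vertex 0.596 -2.819 -3.581
vertex 0.363 -2.228 -2.81
endloop
endfacet
facet normal -0.449 -0.521 0.726
outer loop
vertex -1.001 -2.908 -3.347
vertex -0.112 -3.098 -2.933
vertex -0.624 -2.283 -2.665
endloop
endfacet
facet normal -0.971 -0.103 -0.215
outer loop
vertex -0.843 -2.512 -4.25
vertex -1.001 -2.908 -3.347
vertex -1.076 -1.921 -3.479
endloop
endfacet
facet normal -0.154 0.220 -0.963
outer loop
vertex 0.144 -2.457 -4.395
vertex -0.843 -2.512 -4.25
vertex -0.368 -1.642 -4.127
endloop
endfacet
facet normal 0.875 0.002 -0.485
outer loop
vertex 0.596 -2.819 -3.581
vertex 0.144 -2.457 -4.395
vertex 0.521 -1.832 -3.713
endloop
endfacet
facet normal -0.899 0.402 0.175
outer loop
vertex -0.945 -1.71 1.569
vertex -0.176 0.076 1.411
vertex -1.363 -1.717 -0.561
endloop
endfacet
facet normal -0.395 -0.915 0.080
outer loop
vertex -0.384 -2.156 -0.751
vertex -0.945 -1.71 1.569
vertex -1.363 -1.717 -0.561
endloop
endfacet
facet normal -0.899 0.402 0.175
outer loop
vertex -1.363 -1.717 -0.561
vertex -0.176 0.076 1.411
vertex -0.594 0.068 -0.718
endloop
endfacet
facet normal -0.192 -0.004 -0.981
outer loop
vertex -0.594 0.068 -0.718
vertex -0.384 -2.156 -0.751
vertex -1.363 -1.717 -0.561
endloop
endfacet
facet normal 0.192 0.004 0.981
outer loop
vertex -0.945 -1.71 1.569
vertex 0.803 -0.363 1.221
vertex -0.176 0.076 1.411
endloop
endfacet
facet normal -0.394 -0.916 0.081
outer loop
vertex 0.034 -2.148 1.378
vertex -0.945 -1.71 1.569
vertex -0.384 -2.156 -0.751
endloop
endfacet
facet normal 0.193 0.003 0.981
outer loop
vertex 0.034 -2.148 1.378
vertex 0.803 -0.363 1.221
vertex -0.945 -1.71 1.569
endloop
endfacet
facet normal 0.395 0.915 -0.081
outer loop
vertex -0.176 0.076 1.411
vertex 0.803 -0.363 1.221
vertex -0.594 0.068 -0.718
endloop
endfacet
facet normal -0.193 -0.004 -0.981
outer loop
vertex 0.385 -0.37 -0.909
vertex -0.384 -2.156 -0.751
vertex -0.594 0.068 -0.718
endloop
endfacet
facet normal 0.394 0.916 -0.080
outer loop
vertex -0.594 0.068 -0.718
vertex 0.803 -0.363 1.221
vertex 0.385 -0.37 -0.909
endloop
endfacet
facet normal 0.899 -0.402 -0.175
outer loop
vertex 0.385 -0.37 -0.909
vertex 0.034 -2.148 1.378
vertex -0.384 -2.156 -0.751
endloop
endfacet
facet normal 0.899 -0.402 -0.175
outer loop
vertex 0.803 -0.363 1.221
vertex 0.034 -2.148 1.378
vertex 0.385 -0.37 -0.909
endloop
endfacet

endsolid


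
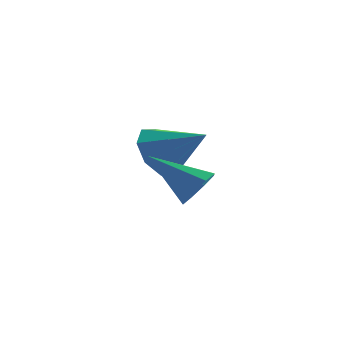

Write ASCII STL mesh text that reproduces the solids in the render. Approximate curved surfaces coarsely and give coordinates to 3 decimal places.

solid 
facet normal 0.574 -0.602 -0.555
outer loop
vertex -0.723 -0.194 2.255
vertex -1.162 -0.036 1.63
vertex -0.524 0.278 1.949
endloop
endfacet
facet normal 0.507 0.308 0.805
outer loop
vertex -0.723 -0.194 2.255
vertex -0.524 0.278 1.949
vertex -2.298 1.156 2.73
endloop
endfacet
facet normal 0.574 -0.602 -0.555
outer loop
vertex -0.524 0.278 1.949
vertex -1.162 -0.036 1.63
vertex -0.699 0.566 1.456
endloop
endfacet
facet normal 0.523 0.804 0.284
outer loop
vertex -0.524 0.278 1.949
vertex -0.699 0.566 1.456
vertex -2.298 1.156 2.73
endloop
endfacet
facet normal 0.574 -0.602 -0.555
outer loop
vertex -0.699 0.566 1.456
vertex -1.162 -0.036 1.63
vertex -1.145 0.501 1.065
endloop
endfacet
facet normal 0.118 0.949 -0.292
outer loop
vertex -0.699 0.566 1.456
vertex -1.145 0.501 1.065
vertex -2.298 1.156 2.73
endloop
endfacet
facet normal 0.574 -0.602 -0.555
outer loop
vertex -1.145 0.501 1.065
vertex -1.162 -0.036 1.63
vertex -1.602 0.121 1.005
endloop
endfacet
facet normal -0.471 0.659 -0.586
outer loop
vertex -1.145 0.501 1.065
vertex -1.602 0.121 1.005
vertex -2.298 1.156 2.73
endloop
endfacet
facet normal 0.573 -0.603 -0.555
outer loop
vertex -1.602 0.121 1.005
vertex -1.162 -0.036 1.63
vertex -1.801 -0.351 1.312
endloop
endfacet
facet normal -0.899 0.103 -0.425
outer loop
vertex -1.602 0.121 1.005
vertex -1.801 -0.351 1.312
vertex -2.298 1.156 2.73
endloop
endfacet
facet normal 0.573 -0.602 -0.555
outer loop
vertex -1.801 -0.351 1.312
vertex -1.162 -0.036 1.63
vertex -1.626 -0.639 1.805
endloop
endfacet
facet normal -0.915 -0.392 0.096
outer loop
vertex -1.801 -0.351 1.312
vertex -1.626 -0.639 1.805
vertex -2.298 1.156 2.73
endloop
endfacet
facet normal 0.573 -0.602 -0.556
outer loop
vertex -1.626 -0.639 1.805
vertex -1.162 -0.036 1.63
vertex -1.179 -0.574 2.195
endloop
endfacet
facet normal -0.509 -0.537 0.673
outer loop
vertex -1.626 -0.639 1.805
vertex -1.179 -0.574 2.195
vertex -2.298 1.156 2.73
endloop
endfacet
facet normal 0.574 -0.601 -0.555
outer loop
vertex -1.179 -0.574 2.195
vertex -1.162 -0.036 1.63
vertex -0.723 -0.194 2.255
endloop
endfacet
facet normal 0.079 -0.247 0.966
outer loop
vertex -1.179 -0.574 2.195
vertex -0.723 -0.194 2.255
vertex -2.298 1.156 2.73
endloop
endfacet
facet normal -0.569 0.626 -0.533
outer loop
vertex -0.44 3.27 0.763
vertex -0.847 3.671 1.668
vertex -0.008 3.905 1.047
endloop
endfacet
facet normal 0.821 -0.361 -0.442
outer loop
vertex -0.44 3.27 0.763
vertex -0.008 3.905 1.047
vertex 0.247 2.469 2.692
endloop
endfacet
facet normal -0.569 0.626 -0.533
outer loop
vertex -0.008 3.905 1.047
vertex -0.847 3.671 1.668
vertex -0.067 4.403 1.695
endloop
endfacet
facet normal 0.989 0.148 -0.024
outer loop
vertex -0.008 3.905 1.047
vertex -0.067 4.403 1.695
vertex 0.247 2.469 2.692
endloop
endfacet
facet normal -0.569 0.626 -0.533
outer loop
vertex -0.067 4.403 1.695
vertex -0.847 3.671 1.668
vertex -0.583 4.472 2.327
endloop
endfacet
facet normal 0.730 0.403 0.552
outer loop
vertex -0.067 4.403 1.695
vertex -0.583 4.472 2.327
vertex 0.247 2.469 2.692
endloop
endfacet
facet normal -0.570 0.626 -0.532
outer loop
vertex -0.583 4.472 2.327
vertex -0.847 3.671 1.668
vertex -1.253 4.071 2.573
endloop
endfacet
facet normal 0.196 0.254 0.947
outer loop
vertex -0.583 4.472 2.327
vertex -1.253 4.071 2.573
vertex 0.247 2.469 2.692
endloop
endfacet
facet normal -0.570 0.626 -0.532
outer loop
vertex -1.253 4.071 2.573
vertex -0.847 3.671 1.668
vertex -1.686 3.436 2.29
endloop
endfacet
facet normal -0.299 -0.211 0.931
outer loop
vertex -1.253 4.071 2.573
vertex -1.686 3.436 2.29
vertex 0.247 2.469 2.692
endloop
endfacet
facet normal -0.570 0.626 -0.532
outer loop
vertex -1.686 3.436 2.29
vertex -0.847 3.671 1.668
vertex -1.627 2.939 1.642
endloop
endfacet
facet normal -0.467 -0.722 0.511
outer loop
vertex -1.686 3.436 2.29
vertex -1.627 2.939 1.642
vertex 0.247 2.469 2.692
endloop
endfacet
facet normal -0.569 0.626 -0.533
outer loop
vertex -1.627 2.939 1.642
vertex -0.847 3.671 1.668
vertex -1.111 2.87 1.01
endloop
endfacet
facet normal -0.209 -0.976 -0.064
outer loop
vertex -1.627 2.939 1.642
vertex -1.111 2.87 1.01
vertex 0.247 2.469 2.692
endloop
endfacet
facet normal -0.569 0.626 -0.533
outer loop
vertex -1.111 2.87 1.01
vertex -0.847 3.671 1.668
vertex -0.44 3.27 0.763
endloop
endfacet
facet normal 0.324 -0.827 -0.459
outer loop
vertex -1.111 2.87 1.01
vertex -0.44 3.27 0.763
vertex 0.247 2.469 2.692
endloop
endfacet

endsolid


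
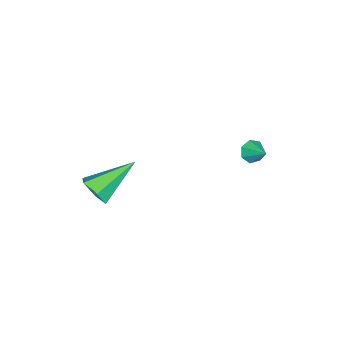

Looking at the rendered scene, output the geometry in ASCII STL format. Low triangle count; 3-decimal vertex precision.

solid 
facet normal -0.512 -0.685 -0.518
outer loop
vertex -2.966 2.891 0.313
vertex -3.446 3.213 0.361
vertex -3.042 3.226 -0.055
endloop
endfacet
facet normal 0.985 0.043 -0.164
outer loop
vertex -2.966 2.891 0.313
vertex -3.042 3.226 -0.055
vertex -2.914 3.927 0.899
endloop
endfacet
facet normal -0.511 -0.686 -0.518
outer loop
vertex -3.042 3.226 -0.055
vertex -3.446 3.213 0.361
vertex -3.422 3.551 -0.11
endloop
endfacet
facet normal 0.595 0.607 -0.526
outer loop
vertex -3.042 3.226 -0.055
vertex -3.422 3.551 -0.11
vertex -2.914 3.927 0.899
endloop
endfacet
facet normal -0.511 -0.686 -0.518
outer loop
vertex -3.422 3.551 -0.11
vertex -3.446 3.213 0.361
vertex -3.82 3.622 0.189
endloop
endfacet
facet normal -0.070 0.946 -0.317
outer loop
vertex -3.422 3.551 -0.11
vertex -3.82 3.622 0.189
vertex -2.914 3.927 0.899
endloop
endfacet
facet normal -0.511 -0.686 -0.518
outer loop
vertex -3.82 3.622 0.189
vertex -3.446 3.213 0.361
vertex -3.937 3.385 0.618
endloop
endfacet
facet normal -0.510 0.804 0.305
outer loop
vertex -3.82 3.622 0.189
vertex -3.937 3.385 0.618
vertex -2.914 3.927 0.899
endloop
endfacet
facet normal -0.511 -0.685 -0.519
outer loop
vertex -3.937 3.385 0.618
vertex -3.446 3.213 0.361
vertex -3.684 3.019 0.852
endloop
endfacet
facet normal -0.392 0.287 0.874
outer loop
vertex -3.937 3.385 0.618
vertex -3.684 3.019 0.852
vertex -2.914 3.927 0.899
endloop
endfacet
facet normal -0.511 -0.685 -0.519
outer loop
vertex -3.684 3.019 0.852
vertex -3.446 3.213 0.361
vertex -3.252 2.799 0.717
endloop
endfacet
facet normal 0.192 -0.212 0.958
outer loop
vertex -3.684 3.019 0.852
vertex -3.252 2.799 0.717
vertex -2.914 3.927 0.899
endloop
endfacet
facet normal -0.512 -0.685 -0.518
outer loop
vertex -3.252 2.799 0.717
vertex -3.446 3.213 0.361
vertex -2.966 2.891 0.313
endloop
endfacet
facet normal 0.806 -0.322 0.497
outer loop
vertex -3.252 2.799 0.717
vertex -2.966 2.891 0.313
vertex -2.914 3.927 0.899
endloop
endfacet
facet normal 0.586 -0.609 -0.535
outer loop
vertex 2.332 -1.935 2.099
vertex 2.092 -1.596 1.451
vertex 2.711 -1.325 1.82
endloop
endfacet
facet normal 0.436 0.136 0.890
outer loop
vertex 2.332 -1.935 2.099
vertex 2.711 -1.325 1.82
vertex 0.868 -0.324 2.569
endloop
endfacet
facet normal 0.586 -0.609 -0.535
outer loop
vertex 2.711 -1.325 1.82
vertex 2.092 -1.596 1.451
vertex 2.471 -0.986 1.172
endloop
endfacet
facet normal 0.535 0.814 0.228
outer loop
vertex 2.711 -1.325 1.82
vertex 2.471 -0.986 1.172
vertex 0.868 -0.324 2.569
endloop
endfacet
facet normal 0.586 -0.609 -0.535
outer loop
vertex 2.471 -0.986 1.172
vertex 2.092 -1.596 1.451
vertex 1.852 -1.257 0.802
endloop
endfacet
facet normal -0.079 0.863 -0.500
outer loop
vertex 2.471 -0.986 1.172
vertex 1.852 -1.257 0.802
vertex 0.868 -0.324 2.569
endloop
endfacet
facet normal 0.586 -0.609 -0.535
outer loop
vertex 1.852 -1.257 0.802
vertex 2.092 -1.596 1.451
vertex 1.473 -1.867 1.081
endloop
endfacet
facet normal -0.792 0.234 -0.564
outer loop
vertex 1.852 -1.257 0.802
vertex 1.473 -1.867 1.081
vertex 0.868 -0.324 2.569
endloop
endfacet
facet normal 0.586 -0.609 -0.535
outer loop
vertex 1.473 -1.867 1.081
vertex 2.092 -1.596 1.451
vertex 1.713 -2.206 1.73
endloop
endfacet
facet normal -0.891 -0.444 0.098
outer loop
vertex 1.473 -1.867 1.081
vertex 1.713 -2.206 1.73
vertex 0.868 -0.324 2.569
endloop
endfacet
facet normal 0.586 -0.609 -0.535
outer loop
vertex 1.713 -2.206 1.73
vertex 2.092 -1.596 1.451
vertex 2.332 -1.935 2.099
endloop
endfacet
facet normal -0.277 -0.492 0.825
outer loop
vertex 1.713 -2.206 1.73
vertex 2.332 -1.935 2.099
vertex 0.868 -0.324 2.569
endloop
endfacet

endsolid


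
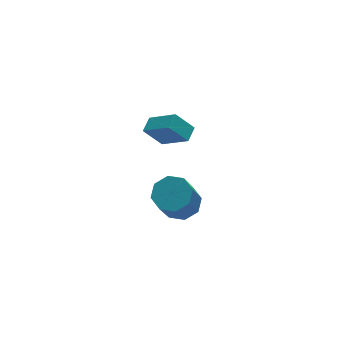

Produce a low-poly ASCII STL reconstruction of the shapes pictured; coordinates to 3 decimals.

solid 
facet normal 0.367 0.383 -0.848
outer loop
vertex 0.012 -4.202 -4.191
vertex -0.511 -3.385 -4.049
vertex 0.387 -3.687 -3.796
endloop
endfacet
facet normal 0.784 -0.618 0.061
outer loop
vertex 0.012 -4.202 -4.191
vertex 0.387 -3.687 -3.796
vertex -0.767 -5.012 -2.393
endloop
endfacet
facet normal 0.784 -0.617 0.062
outer loop
vertex -0.767 -5.012 -2.393
vertex 0.387 -3.687 -3.796
vertex -0.392 -4.496 -1.998
endloop
endfacet
facet normal -0.367 -0.382 0.848
outer loop
vertex -0.767 -5.012 -2.393
vertex -0.392 -4.496 -1.998
vertex -1.289 -4.195 -2.251
endloop
endfacet
facet normal 0.367 0.381 -0.848
outer loop
vertex 0.387 -3.687 -3.796
vertex -0.511 -3.385 -4.049
vertex 0.236 -2.994 -3.55
endloop
endfacet
facet normal 0.908 0.050 0.416
outer loop
vertex 0.387 -3.687 -3.796
vertex 0.236 -2.994 -3.55
vertex -0.392 -4.496 -1.998
endloop
endfacet
facet normal 0.908 0.049 0.415
outer loop
vertex -0.392 -4.496 -1.998
vertex 0.236 -2.994 -3.55
vertex -0.542 -3.804 -1.752
endloop
endfacet
facet normal -0.367 -0.381 0.848
outer loop
vertex -0.392 -4.496 -1.998
vertex -0.542 -3.804 -1.752
vertex -1.289 -4.195 -2.251
endloop
endfacet
facet normal 0.367 0.382 -0.848
outer loop
vertex 0.236 -2.994 -3.55
vertex -0.511 -3.385 -4.049
vertex -0.352 -2.531 -3.596
endloop
endfacet
facet normal 0.500 0.688 0.526
outer loop
vertex 0.236 -2.994 -3.55
vertex -0.352 -2.531 -3.596
vertex -0.542 -3.804 -1.752
endloop
endfacet
facet normal 0.501 0.687 0.526
outer loop
vertex -0.542 -3.804 -1.752
vertex -0.352 -2.531 -3.596
vertex -1.13 -3.34 -1.798
endloop
endfacet
facet normal -0.367 -0.381 0.848
outer loop
vertex -0.542 -3.804 -1.752
vertex -1.13 -3.34 -1.798
vertex -1.289 -4.195 -2.251
endloop
endfacet
facet normal 0.367 0.382 -0.848
outer loop
vertex -0.352 -2.531 -3.596
vertex -0.511 -3.385 -4.049
vertex -1.033 -2.568 -3.907
endloop
endfacet
facet normal -0.200 0.923 0.329
outer loop
vertex -0.352 -2.531 -3.596
vertex -1.033 -2.568 -3.907
vertex -1.13 -3.34 -1.798
endloop
endfacet
facet normal -0.201 0.923 0.329
outer loop
vertex -1.13 -3.34 -1.798
vertex -1.033 -2.568 -3.907
vertex -1.812 -3.378 -2.109
endloop
endfacet
facet normal -0.366 -0.382 0.849
outer loop
vertex -1.13 -3.34 -1.798
vertex -1.812 -3.378 -2.109
vertex -1.289 -4.195 -2.251
endloop
endfacet
facet normal 0.367 0.382 -0.848
outer loop
vertex -1.033 -2.568 -3.907
vertex -0.511 -3.385 -4.049
vertex -1.408 -3.084 -4.302
endloop
endfacet
facet normal -0.784 0.617 -0.062
outer loop
vertex -1.033 -2.568 -3.907
vertex -1.408 -3.084 -4.302
vertex -1.812 -3.378 -2.109
endloop
endfacet
facet normal -0.784 0.618 -0.062
outer loop
vertex -1.812 -3.378 -2.109
vertex -1.408 -3.084 -4.302
vertex -2.187 -3.893 -2.504
endloop
endfacet
facet normal -0.367 -0.383 0.848
outer loop
vertex -1.812 -3.378 -2.109
vertex -2.187 -3.893 -2.504
vertex -1.289 -4.195 -2.251
endloop
endfacet
facet normal 0.367 0.381 -0.848
outer loop
vertex -1.408 -3.084 -4.302
vertex -0.511 -3.385 -4.049
vertex -1.258 -3.776 -4.548
endloop
endfacet
facet normal -0.908 -0.049 -0.416
outer loop
vertex -1.408 -3.084 -4.302
vertex -1.258 -3.776 -4.548
vertex -2.187 -3.893 -2.504
endloop
endfacet
facet normal -0.908 -0.050 -0.416
outer loop
vertex -2.187 -3.893 -2.504
vertex -1.258 -3.776 -4.548
vertex -2.036 -4.586 -2.75
endloop
endfacet
facet normal -0.367 -0.381 0.848
outer loop
vertex -2.187 -3.893 -2.504
vertex -2.036 -4.586 -2.75
vertex -1.289 -4.195 -2.251
endloop
endfacet
facet normal 0.367 0.381 -0.848
outer loop
vertex -1.258 -3.776 -4.548
vertex -0.511 -3.385 -4.049
vertex -0.67 -4.24 -4.502
endloop
endfacet
facet normal -0.501 -0.687 -0.526
outer loop
vertex -1.258 -3.776 -4.548
vertex -0.67 -4.24 -4.502
vertex -2.036 -4.586 -2.75
endloop
endfacet
facet normal -0.500 -0.688 -0.526
outer loop
vertex -2.036 -4.586 -2.75
vertex -0.67 -4.24 -4.502
vertex -1.448 -5.049 -2.704
endloop
endfacet
facet normal -0.367 -0.382 0.848
outer loop
vertex -2.036 -4.586 -2.75
vertex -1.448 -5.049 -2.704
vertex -1.289 -4.195 -2.251
endloop
endfacet
facet normal 0.366 0.382 -0.849
outer loop
vertex -0.67 -4.24 -4.502
vertex -0.511 -3.385 -4.049
vertex 0.012 -4.202 -4.191
endloop
endfacet
facet normal 0.201 -0.923 -0.328
outer loop
vertex -0.67 -4.24 -4.502
vertex 0.012 -4.202 -4.191
vertex -1.448 -5.049 -2.704
endloop
endfacet
facet normal 0.200 -0.923 -0.329
outer loop
vertex -1.448 -5.049 -2.704
vertex 0.012 -4.202 -4.191
vertex -0.767 -5.012 -2.393
endloop
endfacet
facet normal -0.367 -0.382 0.848
outer loop
vertex -1.448 -5.049 -2.704
vertex -0.767 -5.012 -2.393
vertex -1.289 -4.195 -2.251
endloop
endfacet
facet normal -0.652 -0.701 -0.289
outer loop
vertex -1.412 -4.2 2.731
vertex -2.198 -3.053 1.719
vertex -0.637 -4.522 1.764
endloop
endfacet
facet normal 0.457 -0.667 0.588
outer loop
vertex -0.102 -3.947 2.001
vertex -1.412 -4.2 2.731
vertex -0.637 -4.522 1.764
endloop
endfacet
facet normal -0.652 -0.701 -0.289
outer loop
vertex -0.637 -4.522 1.764
vertex -2.198 -3.053 1.719
vertex -1.423 -3.375 0.752
endloop
endfacet
facet normal 0.605 -0.252 -0.755
outer loop
vertex -1.423 -3.375 0.752
vertex -0.102 -3.947 2.001
vertex -0.637 -4.522 1.764
endloop
endfacet
facet normal -0.605 0.252 0.755
outer loop
vertex -1.412 -4.2 2.731
vertex -1.663 -2.478 1.956
vertex -2.198 -3.053 1.719
endloop
endfacet
facet normal 0.457 -0.667 0.588
outer loop
vertex -0.877 -3.625 2.968
vertex -1.412 -4.2 2.731
vertex -0.102 -3.947 2.001
endloop
endfacet
facet normal -0.605 0.252 0.755
outer loop
vertex -0.877 -3.625 2.968
vertex -1.663 -2.478 1.956
vertex -1.412 -4.2 2.731
endloop
endfacet
facet normal -0.457 0.667 -0.588
outer loop
vertex -2.198 -3.053 1.719
vertex -1.663 -2.478 1.956
vertex -1.423 -3.375 0.752
endloop
endfacet
facet normal 0.605 -0.252 -0.755
outer loop
vertex -0.888 -2.8 0.989
vertex -0.102 -3.947 2.001
vertex -1.423 -3.375 0.752
endloop
endfacet
facet normal -0.457 0.667 -0.588
outer loop
vertex -1.423 -3.375 0.752
vertex -1.663 -2.478 1.956
vertex -0.888 -2.8 0.989
endloop
endfacet
facet normal 0.652 0.701 0.289
outer loop
vertex -0.888 -2.8 0.989
vertex -0.877 -3.625 2.968
vertex -0.102 -3.947 2.001
endloop
endfacet
facet normal 0.652 0.701 0.289
outer loop
vertex -1.663 -2.478 1.956
vertex -0.877 -3.625 2.968
vertex -0.888 -2.8 0.989
endloop
endfacet

endsolid


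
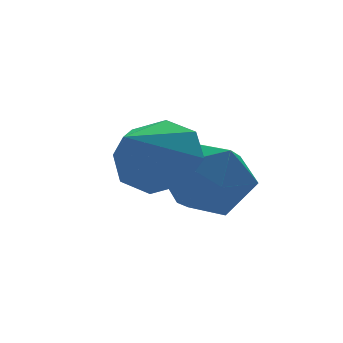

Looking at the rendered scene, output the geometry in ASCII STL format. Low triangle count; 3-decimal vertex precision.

solid 
facet normal -0.204 0.934 0.292
outer loop
vertex 0.238 1.32 1.455
vertex -0.808 1.042 1.612
vertex -0.088 0.944 2.429
endloop
endfacet
facet normal 0.469 0.760 0.450
outer loop
vertex 0.238 1.32 1.455
vertex -0.088 0.944 2.429
vertex 0.863 0.609 2.003
endloop
endfacet
facet normal 0.798 0.581 -0.156
outer loop
vertex 0.238 1.32 1.455
vertex 0.863 0.609 2.003
vertex 0.73 0.501 0.923
endloop
endfacet
facet normal 0.328 0.645 -0.690
outer loop
vertex 0.238 1.32 1.455
vertex 0.73 0.501 0.923
vertex -0.303 0.768 0.681
endloop
endfacet
facet normal -0.291 0.863 -0.412
outer loop
vertex 0.238 1.32 1.455
vertex -0.303 0.768 0.681
vertex -0.808 1.042 1.612
endloop
endfacet
facet normal 0.455 0.184 0.871
outer loop
vertex 0.863 0.609 2.003
vertex -0.088 0.944 2.429
vertex 0.203 -0.108 2.499
endloop
endfacet
facet normal -0.635 0.466 0.616
outer loop
vertex -0.088 0.944 2.429
vertex -0.808 1.042 1.612
vertex -0.83 0.159 2.257
endloop
endfacet
facet normal -0.776 0.351 -0.524
outer loop
vertex -0.808 1.042 1.612
vertex -0.303 0.768 0.681
vertex -0.963 0.051 1.177
endloop
endfacet
facet normal 0.228 -0.002 -0.974
outer loop
vertex -0.303 0.768 0.681
vertex 0.73 0.501 0.923
vertex -0.012 -0.284 0.751
endloop
endfacet
facet normal 0.988 -0.106 -0.111
outer loop
vertex 0.73 0.501 0.923
vertex 0.863 0.609 2.003
vertex 0.708 -0.382 1.568
endloop
endfacet
facet normal -0.328 -0.645 0.690
outer loop
vertex -0.338 -0.66 1.725
vertex 0.203 -0.108 2.499
vertex -0.83 0.159 2.257
endloop
endfacet
facet normal -0.798 -0.581 0.156
outer loop
vertex -0.338 -0.66 1.725
vertex -0.83 0.159 2.257
vertex -0.963 0.051 1.177
endloop
endfacet
facet normal -0.469 -0.760 -0.450
outer loop
vertex -0.338 -0.66 1.725
vertex -0.963 0.051 1.177
vertex -0.012 -0.284 0.751
endloop
endfacet
facet normal 0.204 -0.934 -0.292
outer loop
vertex -0.338 -0.66 1.725
vertex -0.012 -0.284 0.751
vertex 0.708 -0.382 1.568
endloop
endfacet
facet normal 0.291 -0.863 0.412
outer loop
vertex -0.338 -0.66 1.725
vertex 0.708 -0.382 1.568
vertex 0.203 -0.108 2.499
endloop
endfacet
facet normal -0.228 0.002 0.974
outer loop
vertex -0.83 0.159 2.257
vertex 0.203 -0.108 2.499
vertex -0.088 0.944 2.429
endloop
endfacet
facet normal -0.988 0.106 0.111
outer loop
vertex -0.963 0.051 1.177
vertex -0.83 0.159 2.257
vertex -0.808 1.042 1.612
endloop
endfacet
facet normal -0.455 -0.184 -0.871
outer loop
vertex -0.012 -0.284 0.751
vertex -0.963 0.051 1.177
vertex -0.303 0.768 0.681
endloop
endfacet
facet normal 0.635 -0.466 -0.616
outer loop
vertex 0.708 -0.382 1.568
vertex -0.012 -0.284 0.751
vertex 0.73 0.501 0.923
endloop
endfacet
facet normal 0.776 -0.351 0.524
outer loop
vertex 0.203 -0.108 2.499
vertex 0.708 -0.382 1.568
vertex 0.863 0.609 2.003
endloop
endfacet
facet normal 0.687 0.465 -0.558
outer loop
vertex -0.746 -0.672 2.601
vertex -1.358 0.126 2.512
vertex -0.64 -0.153 3.164
endloop
endfacet
facet normal 0.305 -0.728 0.614
outer loop
vertex -0.746 -0.672 2.601
vertex -0.64 -0.153 3.164
vertex -2.562 -0.686 3.488
endloop
endfacet
facet normal 0.687 0.465 -0.558
outer loop
vertex -0.64 -0.153 3.164
vertex -1.358 0.126 2.512
vertex -0.954 0.529 3.345
endloop
endfacet
facet normal 0.207 -0.161 0.965
outer loop
vertex -0.64 -0.153 3.164
vertex -0.954 0.529 3.345
vertex -2.562 -0.686 3.488
endloop
endfacet
facet normal 0.688 0.464 -0.558
outer loop
vertex -0.954 0.529 3.345
vertex -1.358 0.126 2.512
vertex -1.505 0.976 3.037
endloop
endfacet
facet normal -0.202 0.374 0.905
outer loop
vertex -0.954 0.529 3.345
vertex -1.505 0.976 3.037
vertex -2.562 -0.686 3.488
endloop
endfacet
facet normal 0.688 0.464 -0.558
outer loop
vertex -1.505 0.976 3.037
vertex -1.358 0.126 2.512
vertex -1.97 0.925 2.422
endloop
endfacet
facet normal -0.682 0.561 0.469
outer loop
vertex -1.505 0.976 3.037
vertex -1.97 0.925 2.422
vertex -2.562 -0.686 3.488
endloop
endfacet
facet normal 0.688 0.464 -0.558
outer loop
vertex -1.97 0.925 2.422
vertex -1.358 0.126 2.512
vertex -2.077 0.406 1.859
endloop
endfacet
facet normal -0.952 0.292 -0.088
outer loop
vertex -1.97 0.925 2.422
vertex -2.077 0.406 1.859
vertex -2.562 -0.686 3.488
endloop
endfacet
facet normal 0.688 0.465 -0.558
outer loop
vertex -2.077 0.406 1.859
vertex -1.358 0.126 2.512
vertex -1.762 -0.277 1.678
endloop
endfacet
facet normal -0.854 -0.277 -0.440
outer loop
vertex -2.077 0.406 1.859
vertex -1.762 -0.277 1.678
vertex -2.562 -0.686 3.488
endloop
endfacet
facet normal 0.688 0.464 -0.558
outer loop
vertex -1.762 -0.277 1.678
vertex -1.358 0.126 2.512
vertex -1.211 -0.724 1.986
endloop
endfacet
facet normal -0.445 -0.811 -0.380
outer loop
vertex -1.762 -0.277 1.678
vertex -1.211 -0.724 1.986
vertex -2.562 -0.686 3.488
endloop
endfacet
facet normal 0.687 0.465 -0.559
outer loop
vertex -1.211 -0.724 1.986
vertex -1.358 0.126 2.512
vertex -0.746 -0.672 2.601
endloop
endfacet
facet normal 0.036 -0.998 0.057
outer loop
vertex -1.211 -0.724 1.986
vertex -0.746 -0.672 2.601
vertex -2.562 -0.686 3.488
endloop
endfacet

endsolid
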